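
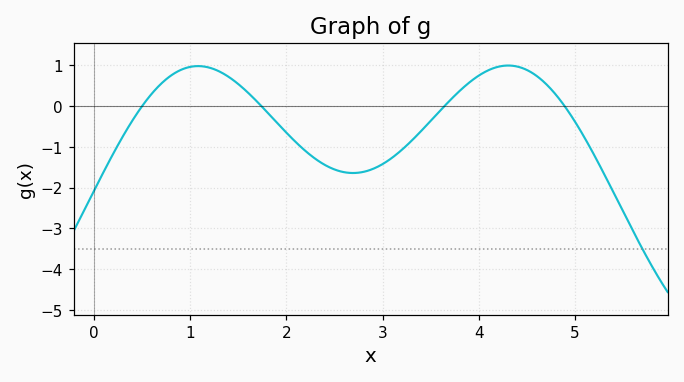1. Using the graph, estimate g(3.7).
0.1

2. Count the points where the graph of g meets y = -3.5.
1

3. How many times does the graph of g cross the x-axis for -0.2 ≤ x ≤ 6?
4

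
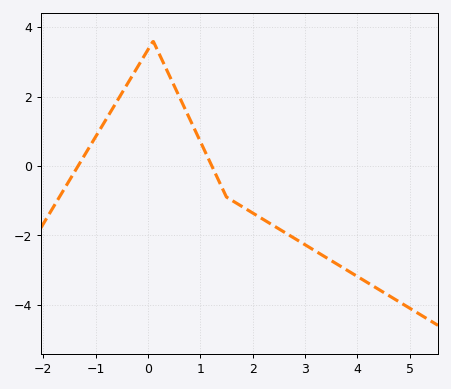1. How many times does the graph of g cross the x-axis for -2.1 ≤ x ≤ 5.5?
2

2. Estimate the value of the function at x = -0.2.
2.85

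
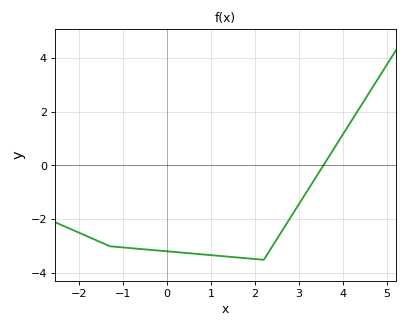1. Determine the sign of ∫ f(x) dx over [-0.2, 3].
negative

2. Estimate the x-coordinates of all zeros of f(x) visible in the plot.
3.6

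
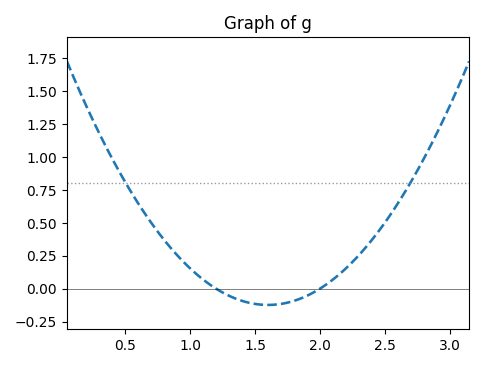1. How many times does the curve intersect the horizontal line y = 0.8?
2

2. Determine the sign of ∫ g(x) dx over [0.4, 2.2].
positive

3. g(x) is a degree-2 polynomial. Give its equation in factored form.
y = 0.77(x - 1.2)(x - 2)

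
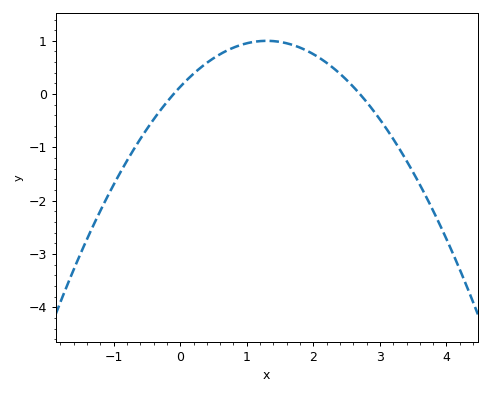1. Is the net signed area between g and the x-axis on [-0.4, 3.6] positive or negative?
positive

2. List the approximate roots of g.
-0.1, 2.7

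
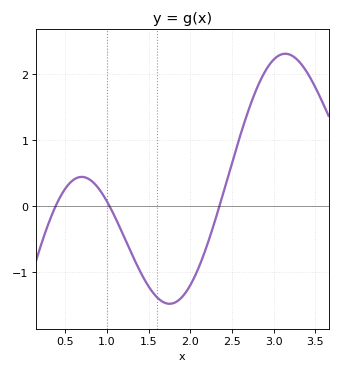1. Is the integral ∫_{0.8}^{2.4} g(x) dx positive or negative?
negative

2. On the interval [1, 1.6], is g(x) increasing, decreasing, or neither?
decreasing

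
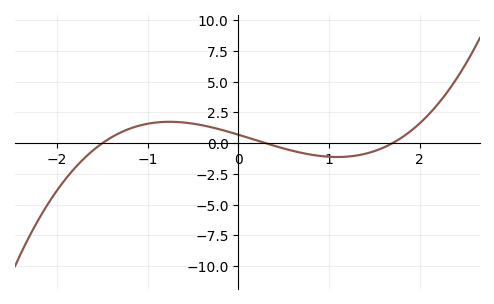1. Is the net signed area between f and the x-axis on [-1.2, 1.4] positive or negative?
positive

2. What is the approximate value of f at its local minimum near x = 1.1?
-1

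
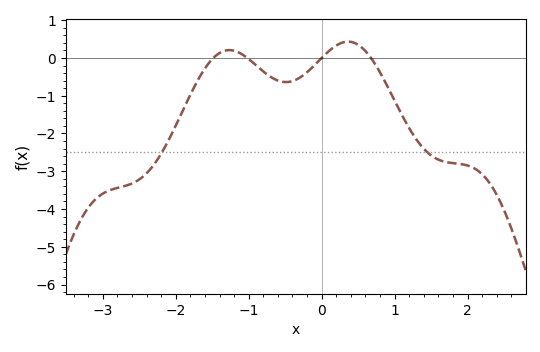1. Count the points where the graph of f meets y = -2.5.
2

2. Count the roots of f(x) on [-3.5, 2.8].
4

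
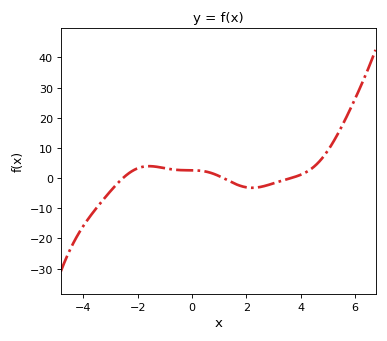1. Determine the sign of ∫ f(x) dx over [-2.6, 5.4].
positive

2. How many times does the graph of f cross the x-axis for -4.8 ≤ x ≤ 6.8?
3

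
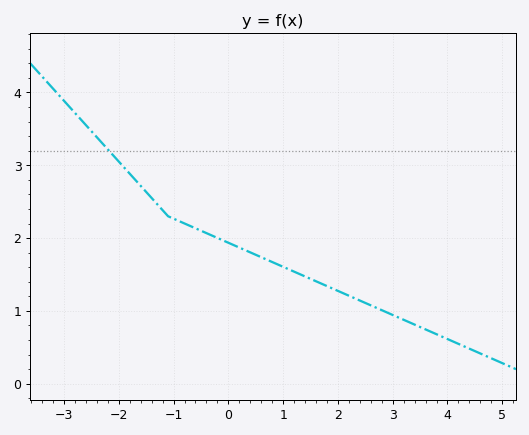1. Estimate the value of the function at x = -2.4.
3.4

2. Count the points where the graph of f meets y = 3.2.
1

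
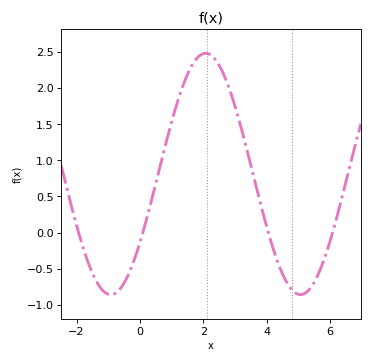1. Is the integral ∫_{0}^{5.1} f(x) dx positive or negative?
positive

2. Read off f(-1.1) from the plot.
-0.85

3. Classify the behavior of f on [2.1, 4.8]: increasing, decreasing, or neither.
decreasing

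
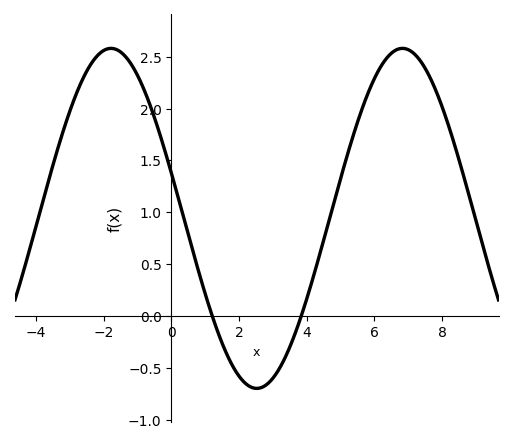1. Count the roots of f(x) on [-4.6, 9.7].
2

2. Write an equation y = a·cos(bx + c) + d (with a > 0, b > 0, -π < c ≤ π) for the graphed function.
y = 1.64cos(0.73x + 1.3) + 0.94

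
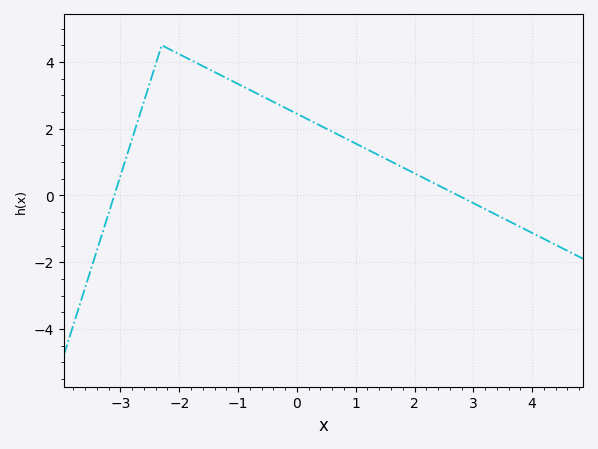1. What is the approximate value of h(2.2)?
0.4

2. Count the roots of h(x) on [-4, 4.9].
2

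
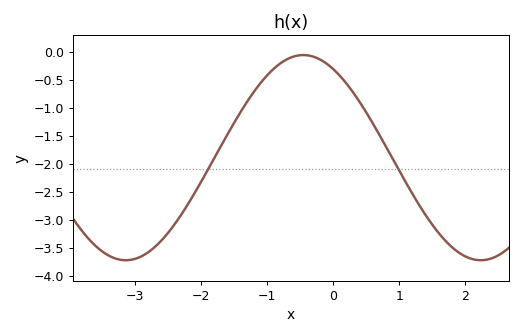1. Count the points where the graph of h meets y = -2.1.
2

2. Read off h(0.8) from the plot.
-1.7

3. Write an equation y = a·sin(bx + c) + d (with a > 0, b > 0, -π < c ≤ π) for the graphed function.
y = 1.83sin(1.2x + 2.1) - 1.89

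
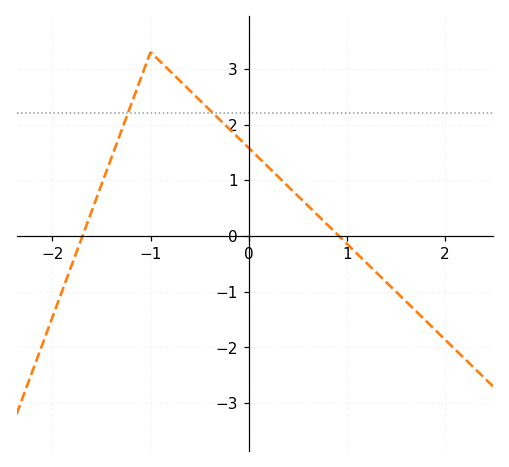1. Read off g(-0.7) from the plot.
2.8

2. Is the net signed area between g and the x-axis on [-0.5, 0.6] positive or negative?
positive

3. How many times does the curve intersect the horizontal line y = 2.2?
2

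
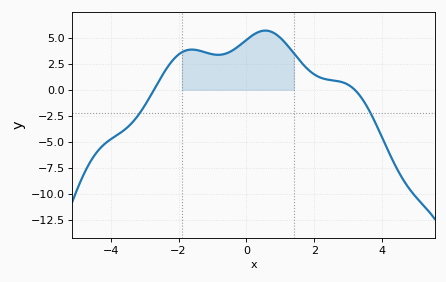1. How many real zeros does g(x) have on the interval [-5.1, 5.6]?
2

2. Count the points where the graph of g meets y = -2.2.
2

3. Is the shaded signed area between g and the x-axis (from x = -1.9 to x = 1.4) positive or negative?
positive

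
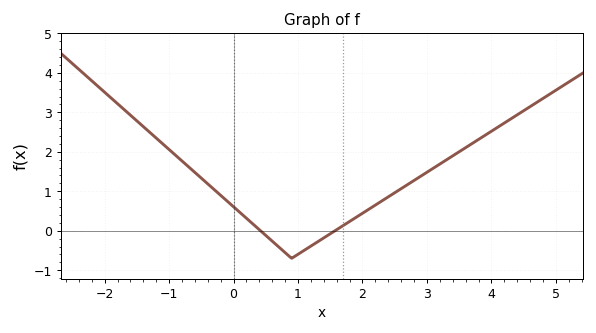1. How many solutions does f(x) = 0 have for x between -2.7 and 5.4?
2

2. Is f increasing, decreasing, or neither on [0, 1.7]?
neither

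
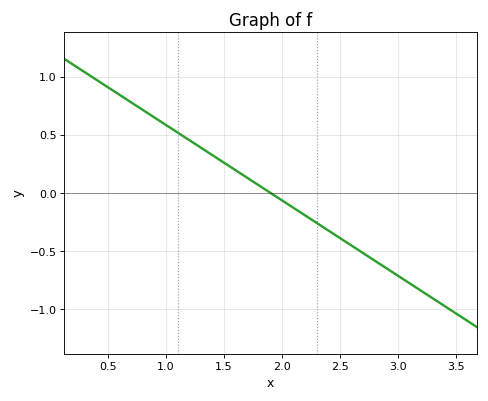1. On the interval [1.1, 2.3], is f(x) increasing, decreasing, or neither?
decreasing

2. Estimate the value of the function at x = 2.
-0.065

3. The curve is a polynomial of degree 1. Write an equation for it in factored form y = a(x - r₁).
y = -0.65(x - 1.9)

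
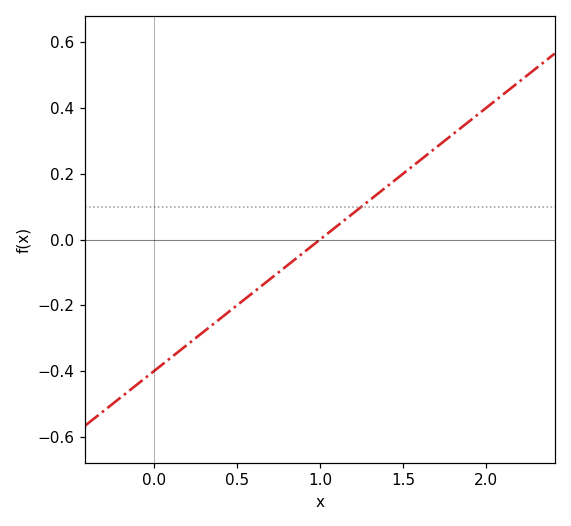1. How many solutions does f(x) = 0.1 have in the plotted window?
1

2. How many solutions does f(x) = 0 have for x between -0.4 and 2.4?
1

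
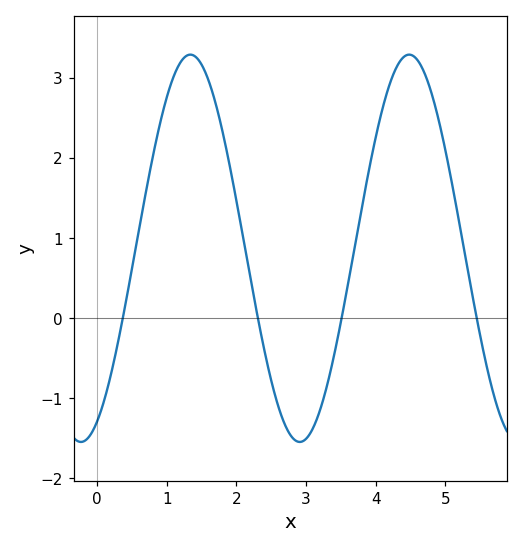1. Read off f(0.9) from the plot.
2.4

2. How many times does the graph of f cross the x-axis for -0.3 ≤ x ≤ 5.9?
4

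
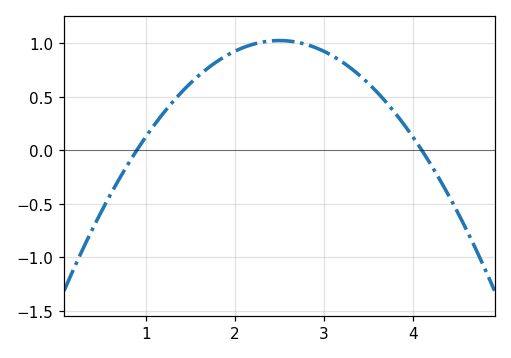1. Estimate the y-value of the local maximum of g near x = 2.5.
1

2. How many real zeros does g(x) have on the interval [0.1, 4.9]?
2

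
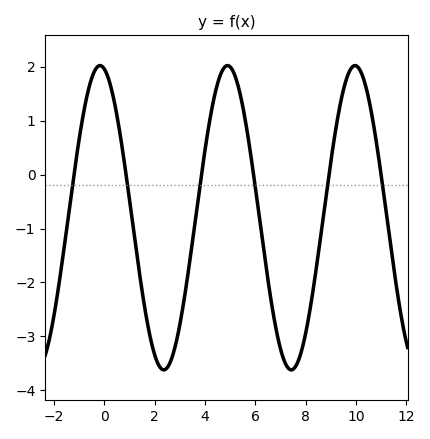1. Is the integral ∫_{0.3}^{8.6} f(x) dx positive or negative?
negative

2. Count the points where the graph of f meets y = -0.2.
6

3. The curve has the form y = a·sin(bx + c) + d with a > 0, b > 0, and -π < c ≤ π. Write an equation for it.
y = 2.82sin(1.2x + 1.8) - 0.8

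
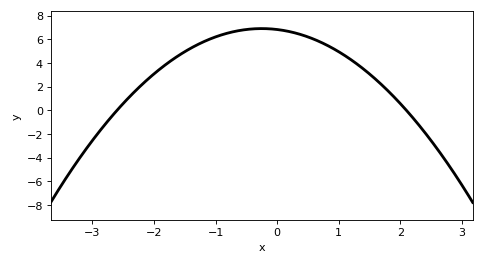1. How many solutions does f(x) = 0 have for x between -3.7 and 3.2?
2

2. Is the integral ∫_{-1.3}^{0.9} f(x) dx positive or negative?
positive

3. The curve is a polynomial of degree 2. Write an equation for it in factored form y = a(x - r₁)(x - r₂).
y = -1.25(x + 2.6)(x - 2.1)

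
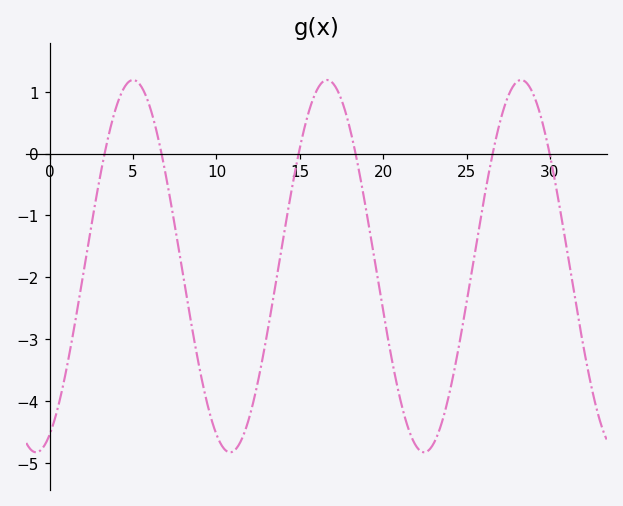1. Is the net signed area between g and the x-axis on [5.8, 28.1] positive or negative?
negative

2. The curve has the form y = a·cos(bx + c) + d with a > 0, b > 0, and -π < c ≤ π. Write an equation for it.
y = 3.01cos(0.54x - 2.7) - 1.82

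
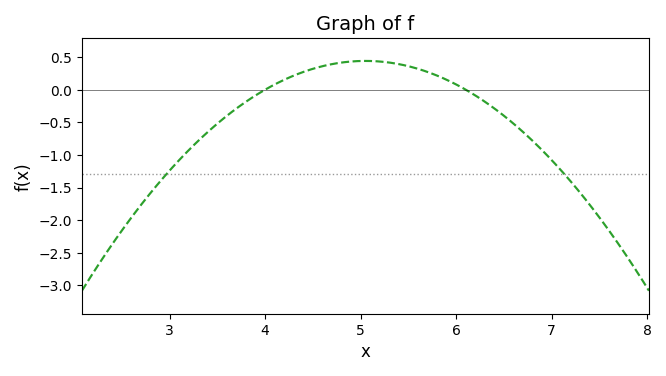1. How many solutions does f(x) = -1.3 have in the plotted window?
2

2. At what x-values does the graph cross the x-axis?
4, 6.1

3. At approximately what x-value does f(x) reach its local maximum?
5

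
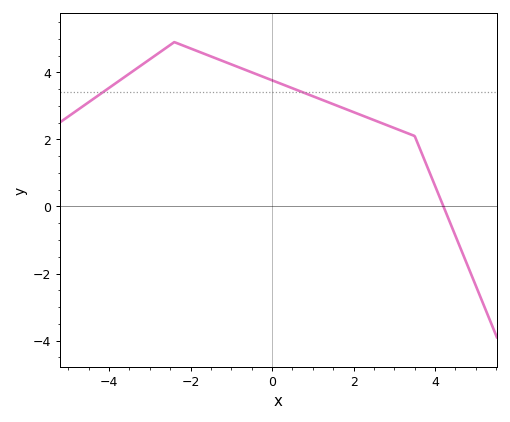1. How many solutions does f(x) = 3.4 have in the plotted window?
2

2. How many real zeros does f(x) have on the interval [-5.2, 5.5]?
1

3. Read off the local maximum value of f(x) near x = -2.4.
4.9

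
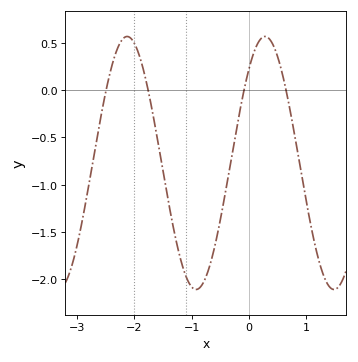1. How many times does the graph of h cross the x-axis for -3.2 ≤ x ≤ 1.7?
4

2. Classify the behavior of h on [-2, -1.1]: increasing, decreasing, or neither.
decreasing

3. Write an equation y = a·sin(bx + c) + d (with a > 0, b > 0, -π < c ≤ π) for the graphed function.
y = 1.34sin(2.6x + 0.84) - 0.77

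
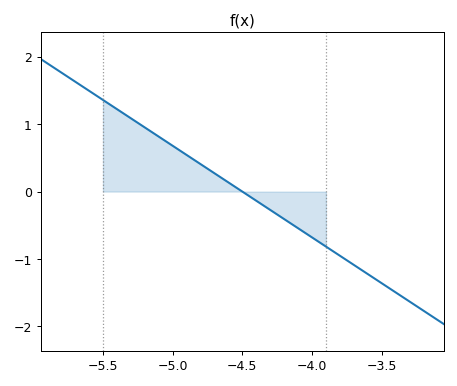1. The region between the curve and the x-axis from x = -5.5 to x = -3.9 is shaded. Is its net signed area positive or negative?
positive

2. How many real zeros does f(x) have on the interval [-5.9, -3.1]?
1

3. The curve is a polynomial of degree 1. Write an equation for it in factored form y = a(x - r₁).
y = -1.36(x + 4.5)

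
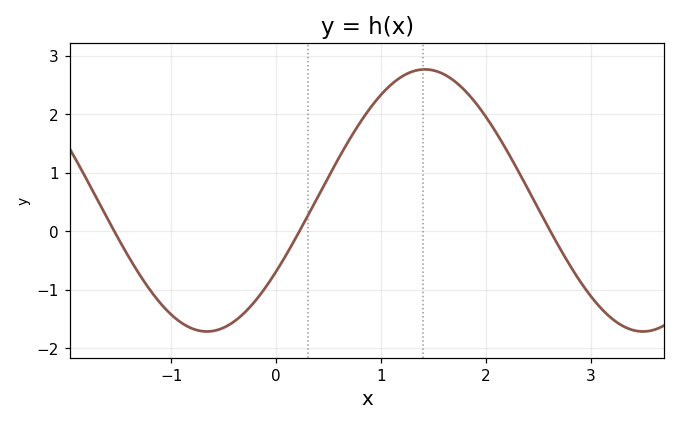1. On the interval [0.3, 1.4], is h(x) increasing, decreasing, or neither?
increasing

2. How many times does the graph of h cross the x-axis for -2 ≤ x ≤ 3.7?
3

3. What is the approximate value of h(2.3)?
1.1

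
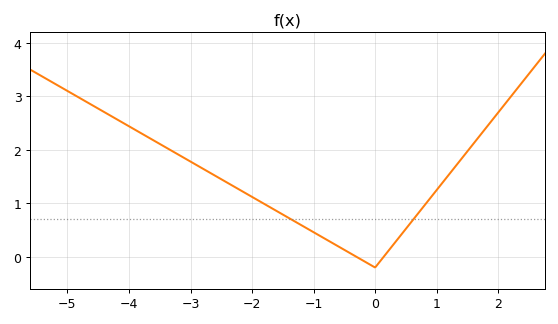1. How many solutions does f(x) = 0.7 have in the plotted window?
2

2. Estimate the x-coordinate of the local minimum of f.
-0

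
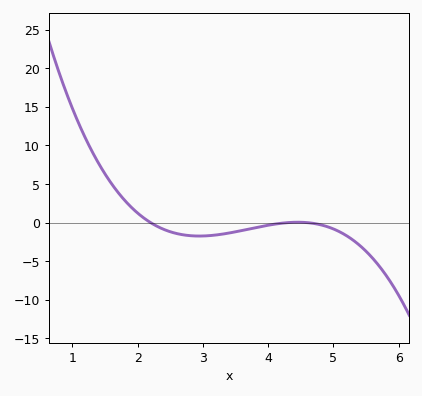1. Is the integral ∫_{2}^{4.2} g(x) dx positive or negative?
negative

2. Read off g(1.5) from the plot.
6.5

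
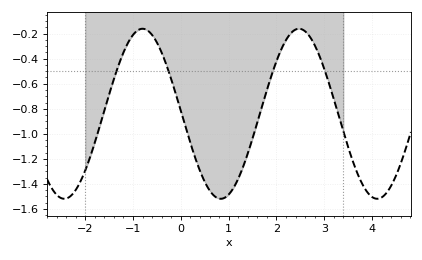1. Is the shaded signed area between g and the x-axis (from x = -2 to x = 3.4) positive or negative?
negative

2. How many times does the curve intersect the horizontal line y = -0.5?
4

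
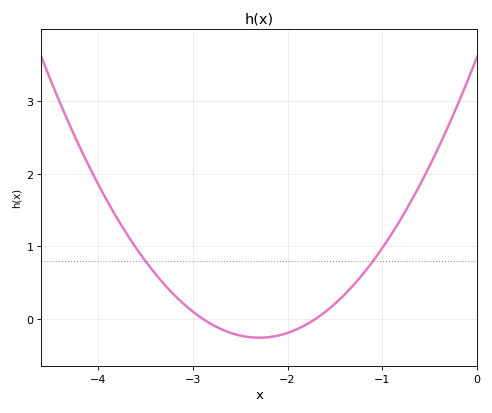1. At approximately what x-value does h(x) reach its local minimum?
-2.3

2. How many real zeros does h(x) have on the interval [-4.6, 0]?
2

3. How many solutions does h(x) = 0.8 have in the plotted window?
2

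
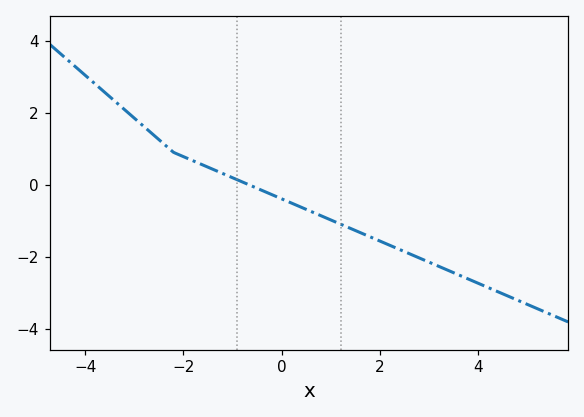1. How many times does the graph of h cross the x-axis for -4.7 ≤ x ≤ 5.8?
1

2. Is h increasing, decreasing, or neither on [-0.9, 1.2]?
decreasing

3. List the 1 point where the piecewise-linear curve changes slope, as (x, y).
(-2.2, 0.9)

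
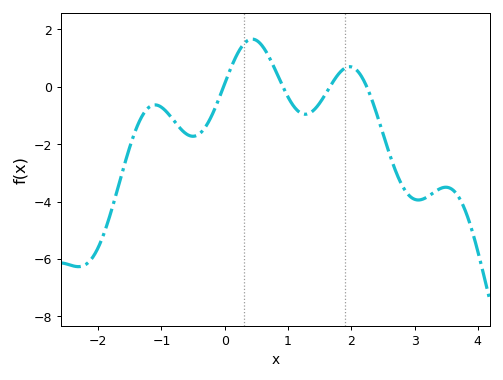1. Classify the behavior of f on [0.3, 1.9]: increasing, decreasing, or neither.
neither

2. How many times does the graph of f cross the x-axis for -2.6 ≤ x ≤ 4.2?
4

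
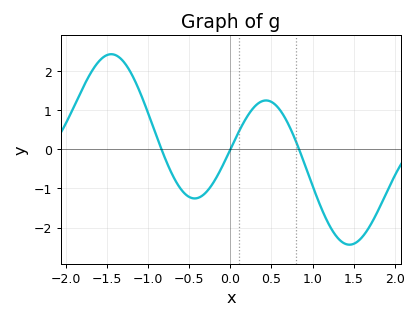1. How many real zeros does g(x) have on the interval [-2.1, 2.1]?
3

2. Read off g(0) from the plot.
0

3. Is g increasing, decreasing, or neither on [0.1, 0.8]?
neither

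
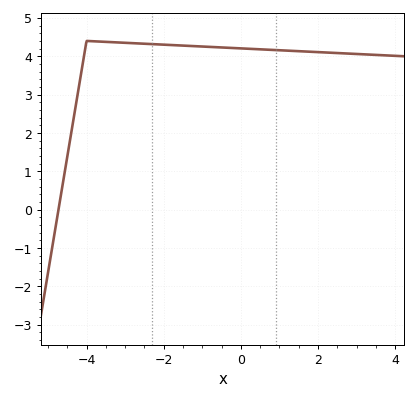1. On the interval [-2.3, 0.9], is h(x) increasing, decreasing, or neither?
decreasing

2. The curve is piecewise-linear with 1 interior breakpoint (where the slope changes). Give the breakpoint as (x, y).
(-4, 4.4)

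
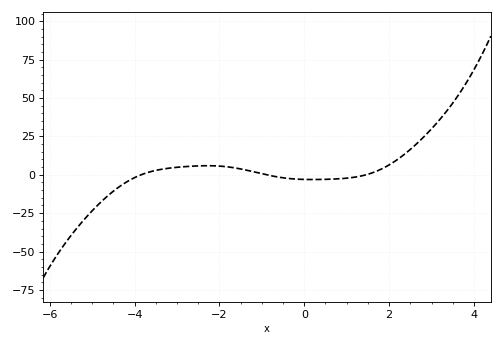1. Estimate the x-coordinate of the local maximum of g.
-2.28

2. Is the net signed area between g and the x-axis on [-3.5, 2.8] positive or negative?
positive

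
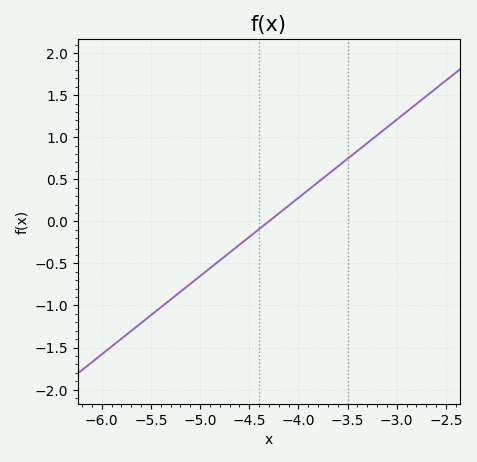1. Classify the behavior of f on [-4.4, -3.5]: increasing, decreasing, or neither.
increasing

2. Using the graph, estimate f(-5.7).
-1.3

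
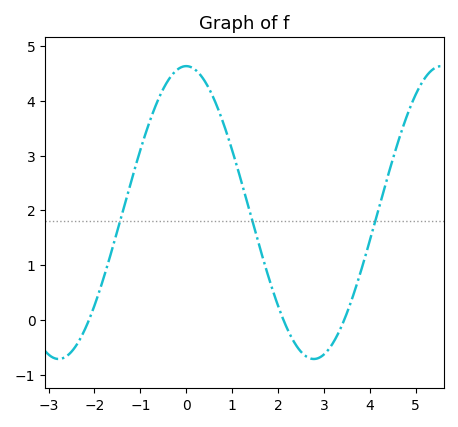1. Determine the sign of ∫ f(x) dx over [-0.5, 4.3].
positive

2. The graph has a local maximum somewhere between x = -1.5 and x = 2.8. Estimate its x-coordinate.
0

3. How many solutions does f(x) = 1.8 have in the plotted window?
3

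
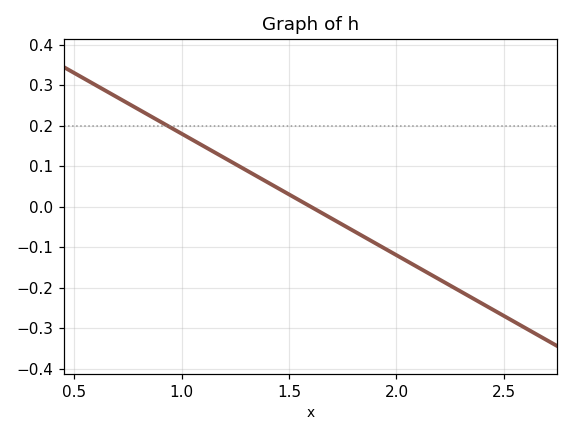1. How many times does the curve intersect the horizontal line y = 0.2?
1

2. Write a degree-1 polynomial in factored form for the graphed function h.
y = -0.3(x - 1.6)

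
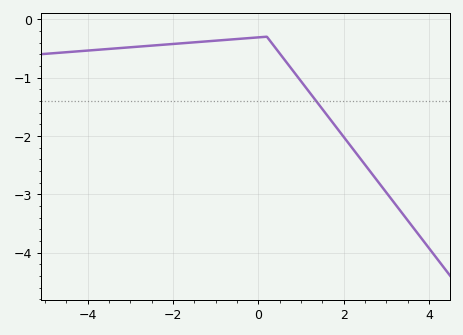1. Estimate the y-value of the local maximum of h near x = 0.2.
-0.3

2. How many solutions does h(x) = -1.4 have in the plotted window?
1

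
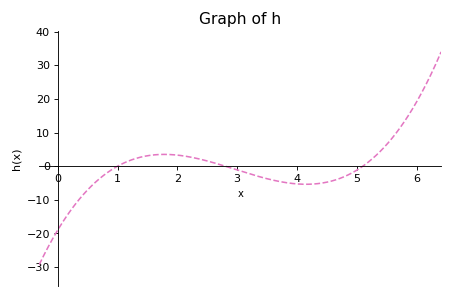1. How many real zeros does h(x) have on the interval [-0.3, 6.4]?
3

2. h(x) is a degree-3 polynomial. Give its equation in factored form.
y = 1.33(x - 1)(x - 2.8)(x - 5.1)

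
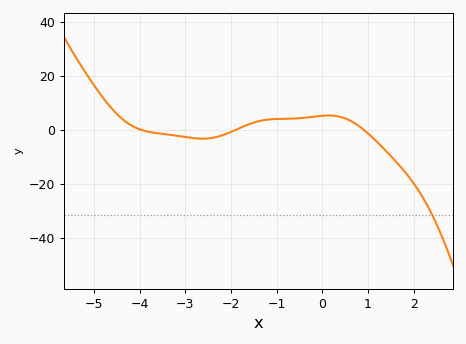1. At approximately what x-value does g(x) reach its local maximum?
0.133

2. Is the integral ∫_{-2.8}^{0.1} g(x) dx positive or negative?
positive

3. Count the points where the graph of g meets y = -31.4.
1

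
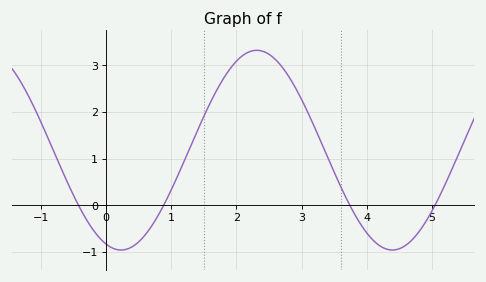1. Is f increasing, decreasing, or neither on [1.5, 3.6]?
neither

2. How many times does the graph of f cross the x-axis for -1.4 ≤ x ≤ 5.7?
4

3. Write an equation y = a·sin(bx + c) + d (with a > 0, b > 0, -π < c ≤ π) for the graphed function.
y = 2.14sin(1.51x - 1.92) + 1.18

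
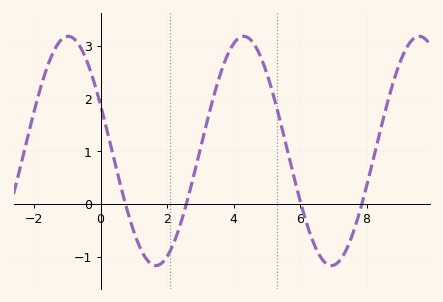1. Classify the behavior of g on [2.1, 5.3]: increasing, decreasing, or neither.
neither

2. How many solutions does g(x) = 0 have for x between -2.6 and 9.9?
4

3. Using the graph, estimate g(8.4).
1.4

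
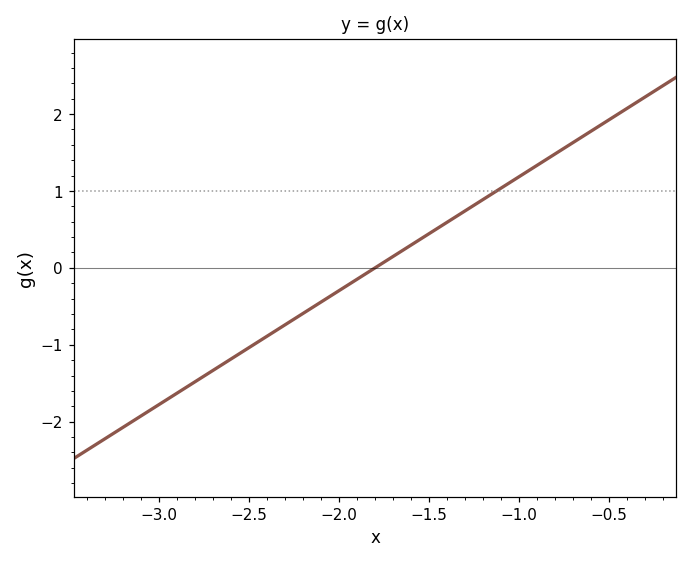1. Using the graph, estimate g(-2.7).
-1.3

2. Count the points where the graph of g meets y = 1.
1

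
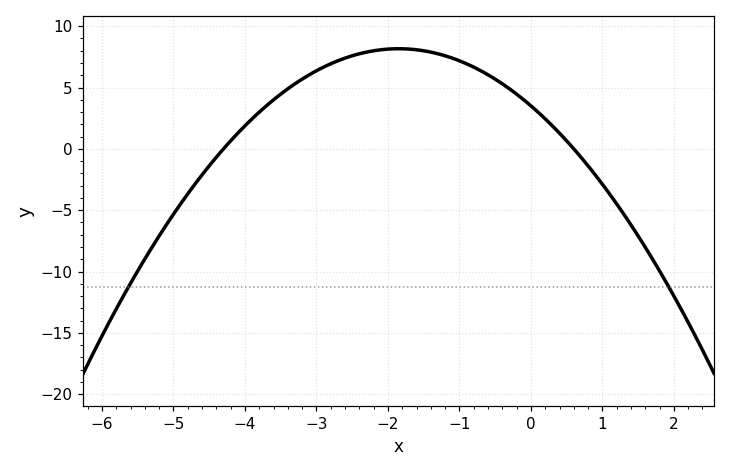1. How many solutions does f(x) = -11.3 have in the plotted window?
2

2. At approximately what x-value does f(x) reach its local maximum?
-1.8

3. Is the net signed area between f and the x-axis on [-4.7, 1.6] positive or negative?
positive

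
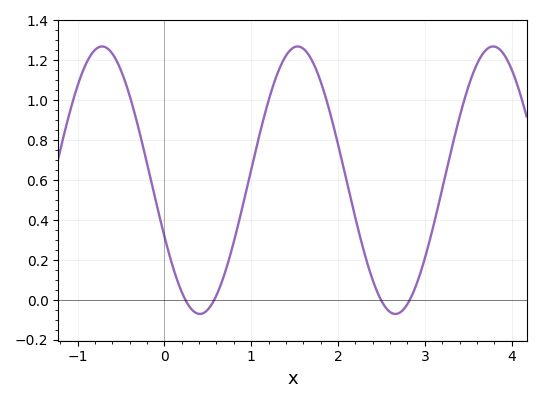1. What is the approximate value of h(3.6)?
1.18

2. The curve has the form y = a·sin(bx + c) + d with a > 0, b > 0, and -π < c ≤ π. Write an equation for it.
y = 0.67sin(2.79x - 2.71) + 0.6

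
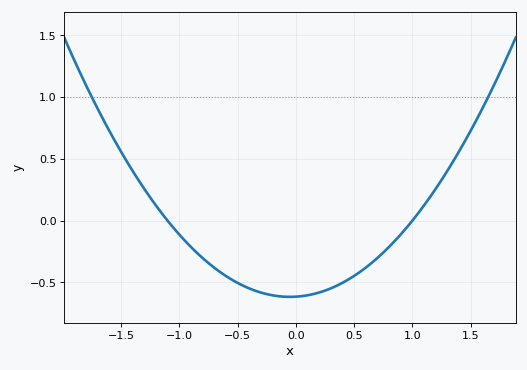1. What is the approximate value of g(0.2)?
-0.6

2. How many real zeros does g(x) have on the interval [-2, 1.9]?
2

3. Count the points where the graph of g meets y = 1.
2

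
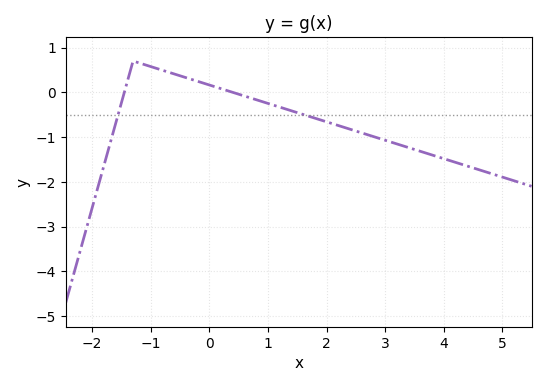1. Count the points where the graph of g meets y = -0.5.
2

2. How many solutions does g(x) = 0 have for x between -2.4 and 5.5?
2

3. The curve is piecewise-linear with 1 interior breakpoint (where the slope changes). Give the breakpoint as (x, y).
(-1.3, 0.7)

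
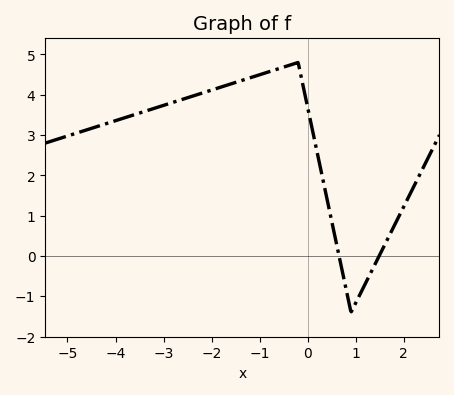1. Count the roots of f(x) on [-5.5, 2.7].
2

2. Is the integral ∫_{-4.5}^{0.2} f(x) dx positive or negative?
positive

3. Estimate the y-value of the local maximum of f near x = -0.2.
4.8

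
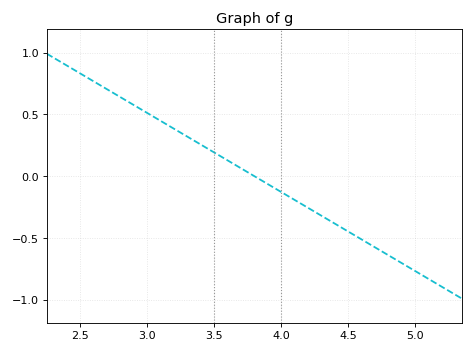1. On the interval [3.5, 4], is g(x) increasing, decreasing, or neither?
decreasing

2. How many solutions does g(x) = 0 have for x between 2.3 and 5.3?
1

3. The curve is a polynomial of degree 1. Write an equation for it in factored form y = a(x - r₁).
y = -0.64(x - 3.8)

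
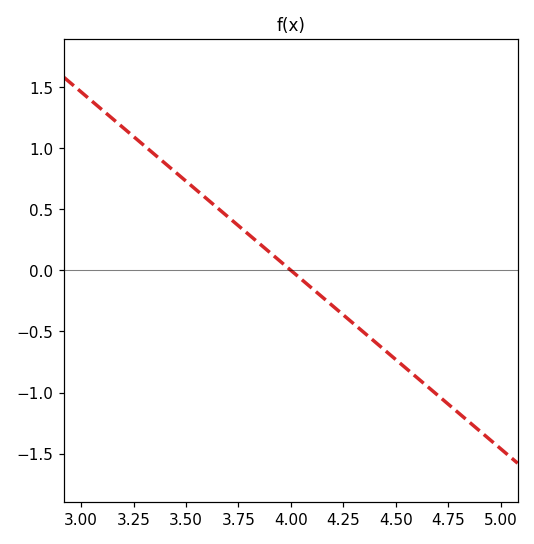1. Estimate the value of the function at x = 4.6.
-0.9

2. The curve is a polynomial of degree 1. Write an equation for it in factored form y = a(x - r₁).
y = -1.46(x - 4)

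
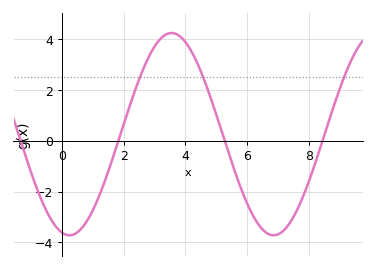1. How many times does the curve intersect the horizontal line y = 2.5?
3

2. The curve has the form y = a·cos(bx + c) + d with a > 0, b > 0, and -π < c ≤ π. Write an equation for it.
y = 3.98cos(0.95x + 2.91) + 0.26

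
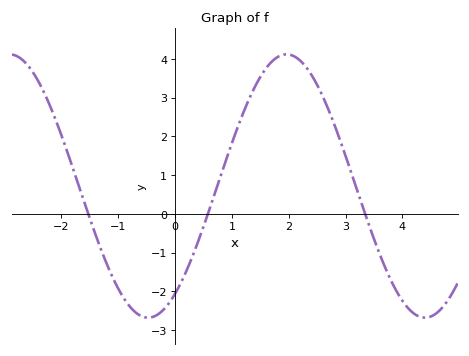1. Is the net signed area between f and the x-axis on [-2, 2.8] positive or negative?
positive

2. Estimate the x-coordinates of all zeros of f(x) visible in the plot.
-1.53, 0.578, 3.34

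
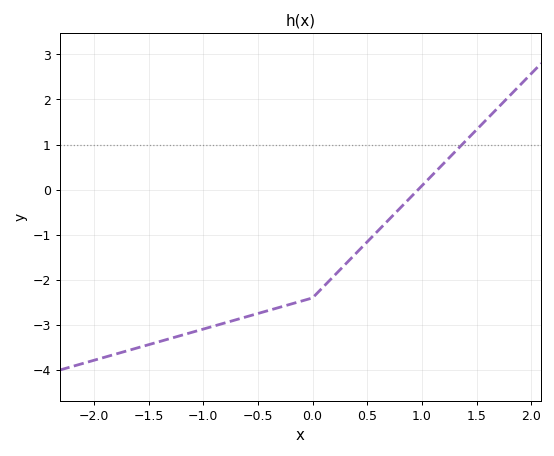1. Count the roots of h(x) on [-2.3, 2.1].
1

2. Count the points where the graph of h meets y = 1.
1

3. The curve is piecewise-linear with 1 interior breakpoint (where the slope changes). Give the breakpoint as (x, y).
(0, -2.4)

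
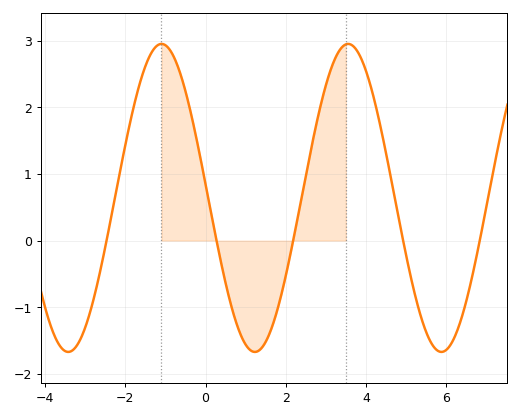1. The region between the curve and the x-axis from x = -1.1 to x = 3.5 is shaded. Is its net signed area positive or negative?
positive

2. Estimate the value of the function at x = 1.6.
-1.39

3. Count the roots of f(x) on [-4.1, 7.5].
5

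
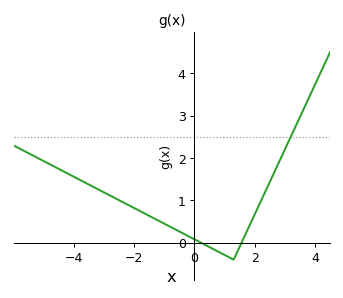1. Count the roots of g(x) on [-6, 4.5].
2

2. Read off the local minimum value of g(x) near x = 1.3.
-0.4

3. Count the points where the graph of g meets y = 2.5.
1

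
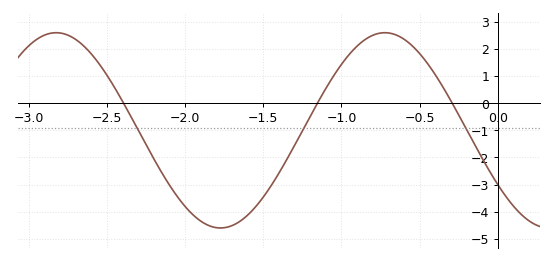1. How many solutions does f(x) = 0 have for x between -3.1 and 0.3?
3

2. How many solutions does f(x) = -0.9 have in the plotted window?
3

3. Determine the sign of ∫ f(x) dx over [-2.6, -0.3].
negative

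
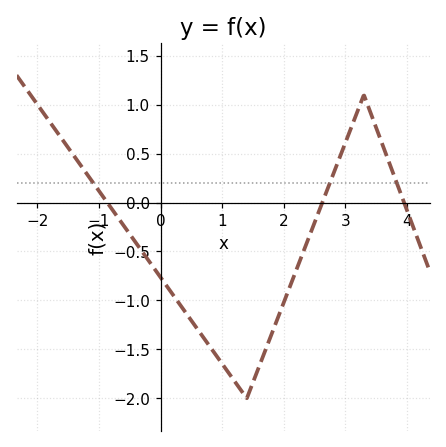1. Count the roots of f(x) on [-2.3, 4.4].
3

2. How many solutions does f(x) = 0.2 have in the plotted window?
3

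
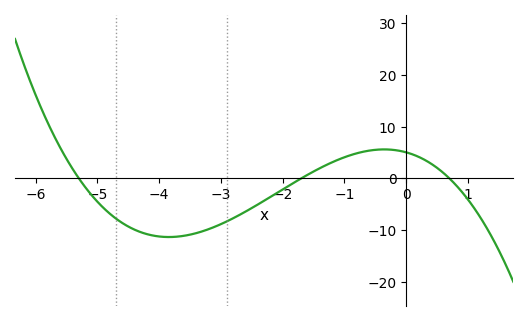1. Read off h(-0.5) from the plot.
5.53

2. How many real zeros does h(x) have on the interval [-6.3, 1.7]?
3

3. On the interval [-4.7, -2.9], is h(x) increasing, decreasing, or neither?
neither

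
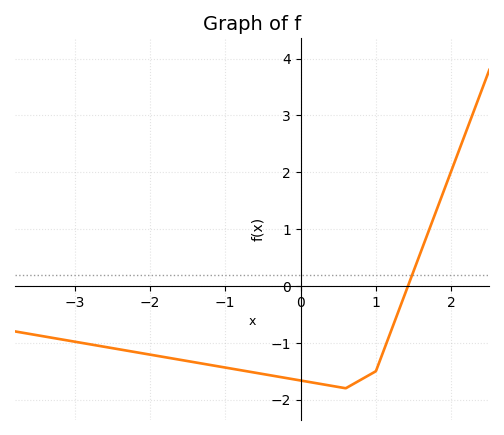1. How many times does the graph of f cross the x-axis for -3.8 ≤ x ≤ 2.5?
1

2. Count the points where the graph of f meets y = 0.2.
1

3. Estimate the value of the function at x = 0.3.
-1.7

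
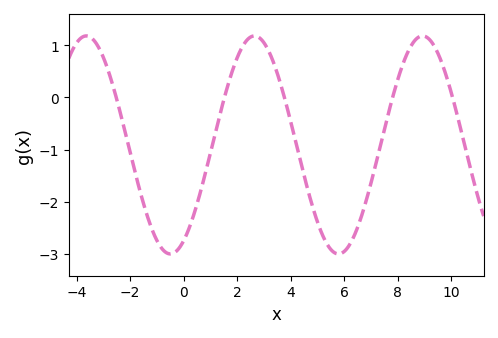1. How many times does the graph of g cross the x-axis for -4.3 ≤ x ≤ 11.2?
5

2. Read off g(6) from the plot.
-3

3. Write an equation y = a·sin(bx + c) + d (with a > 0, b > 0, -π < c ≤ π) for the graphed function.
y = 2.09sin(1x - 1.1) - 0.91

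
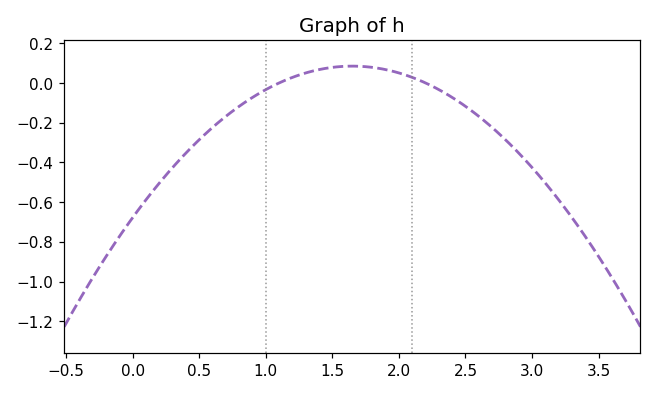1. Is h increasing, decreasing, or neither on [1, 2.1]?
neither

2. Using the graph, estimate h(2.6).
-0.16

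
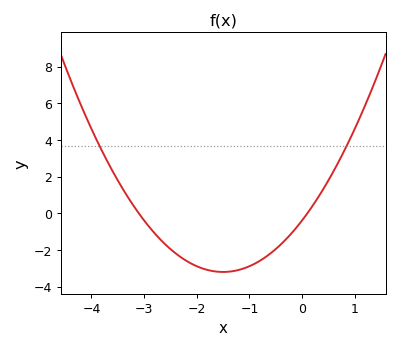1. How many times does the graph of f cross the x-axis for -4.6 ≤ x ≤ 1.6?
2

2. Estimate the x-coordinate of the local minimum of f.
-1.5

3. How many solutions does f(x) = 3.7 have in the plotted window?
2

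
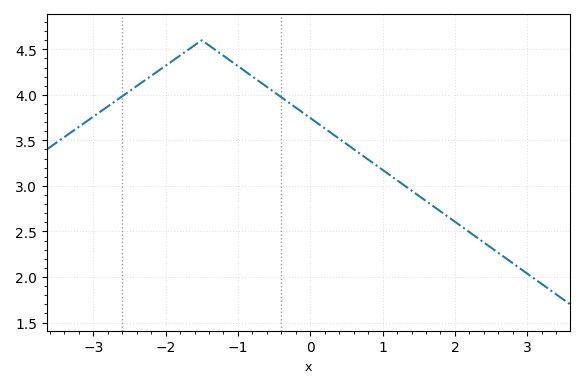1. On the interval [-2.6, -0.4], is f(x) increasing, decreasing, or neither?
neither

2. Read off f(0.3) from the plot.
3.55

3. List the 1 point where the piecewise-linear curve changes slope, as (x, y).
(-1.5, 4.6)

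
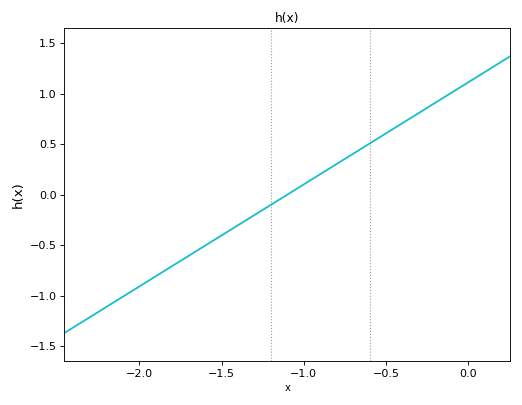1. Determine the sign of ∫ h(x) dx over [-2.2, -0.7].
negative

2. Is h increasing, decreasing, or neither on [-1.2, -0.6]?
increasing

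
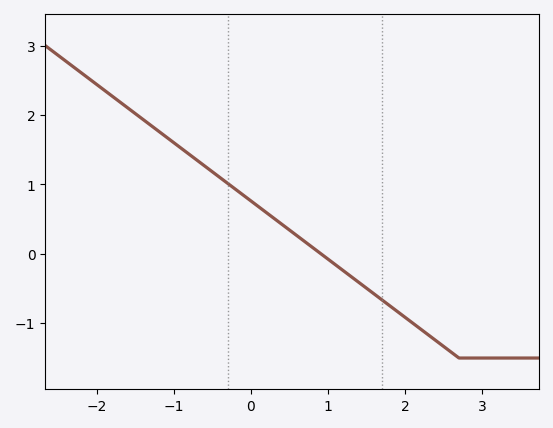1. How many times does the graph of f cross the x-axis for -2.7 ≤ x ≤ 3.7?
1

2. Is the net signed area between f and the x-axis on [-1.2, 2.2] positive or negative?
positive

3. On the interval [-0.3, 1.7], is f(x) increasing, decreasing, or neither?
decreasing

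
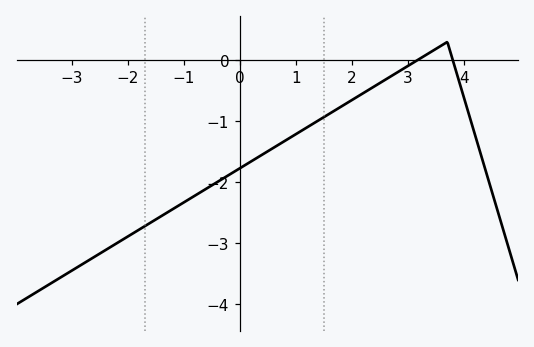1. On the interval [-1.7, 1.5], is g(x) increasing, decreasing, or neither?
increasing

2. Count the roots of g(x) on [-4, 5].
2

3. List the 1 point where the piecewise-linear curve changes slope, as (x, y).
(3.7, 0.3)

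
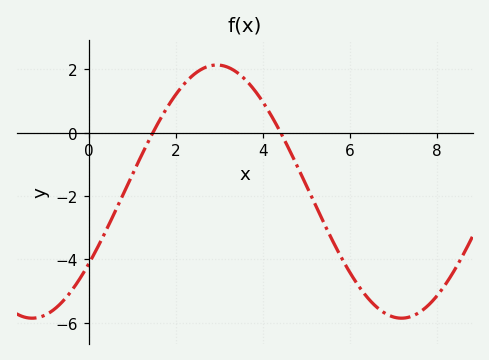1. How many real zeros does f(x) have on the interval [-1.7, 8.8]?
2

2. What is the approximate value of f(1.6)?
0.315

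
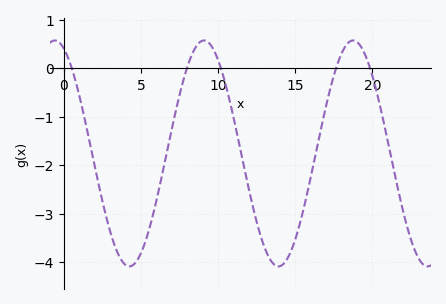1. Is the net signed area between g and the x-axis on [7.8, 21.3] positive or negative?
negative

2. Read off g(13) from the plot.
-3.69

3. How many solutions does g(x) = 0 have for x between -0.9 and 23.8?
5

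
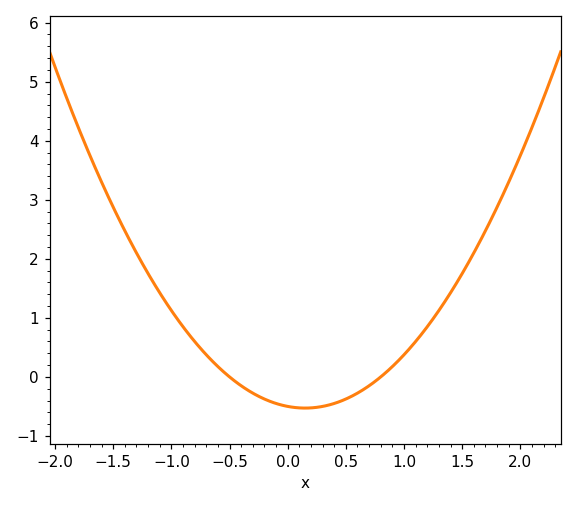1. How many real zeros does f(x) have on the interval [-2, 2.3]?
2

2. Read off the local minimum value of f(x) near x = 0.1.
-0.5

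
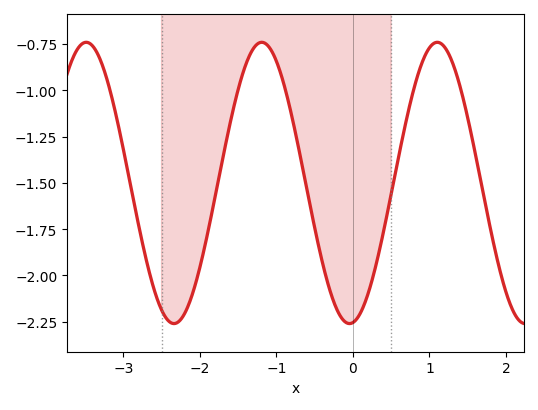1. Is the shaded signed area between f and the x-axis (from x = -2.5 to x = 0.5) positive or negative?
negative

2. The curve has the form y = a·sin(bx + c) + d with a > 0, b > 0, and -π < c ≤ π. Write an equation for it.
y = 0.76sin(2.7x - 1.4) - 1.5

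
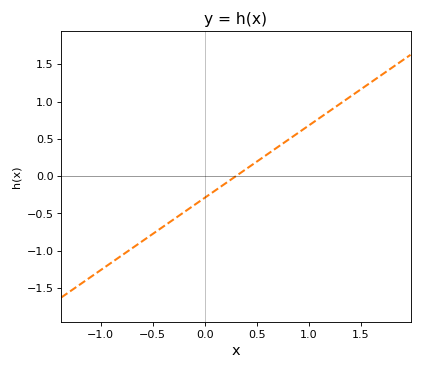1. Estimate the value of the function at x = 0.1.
-0.2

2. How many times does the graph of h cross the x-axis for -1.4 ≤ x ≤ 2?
1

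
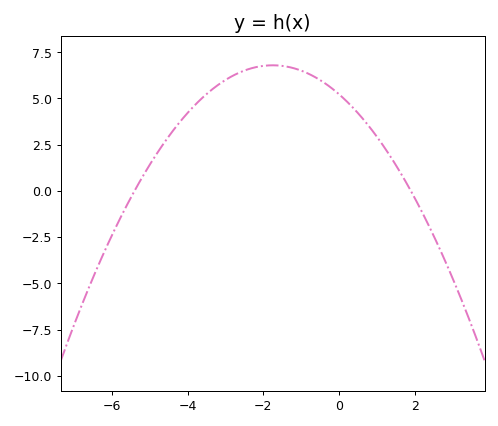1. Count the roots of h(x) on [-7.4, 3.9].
2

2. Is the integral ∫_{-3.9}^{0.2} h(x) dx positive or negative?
positive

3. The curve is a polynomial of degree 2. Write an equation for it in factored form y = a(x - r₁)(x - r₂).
y = -0.51(x + 5.4)(x - 1.9)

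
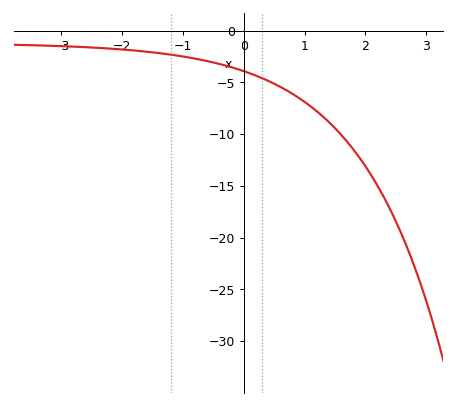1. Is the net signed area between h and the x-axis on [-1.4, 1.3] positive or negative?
negative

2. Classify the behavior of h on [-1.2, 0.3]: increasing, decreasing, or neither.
decreasing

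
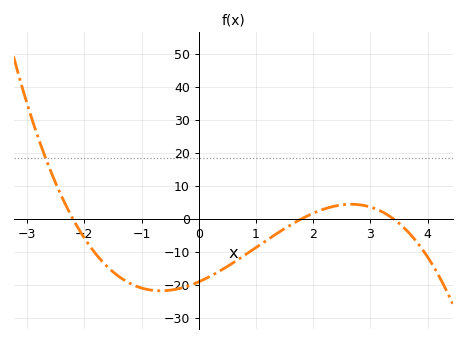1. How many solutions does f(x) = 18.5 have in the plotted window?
1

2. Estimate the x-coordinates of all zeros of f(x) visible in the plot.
-2.2, 1.8, 3.4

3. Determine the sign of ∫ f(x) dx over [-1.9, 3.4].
negative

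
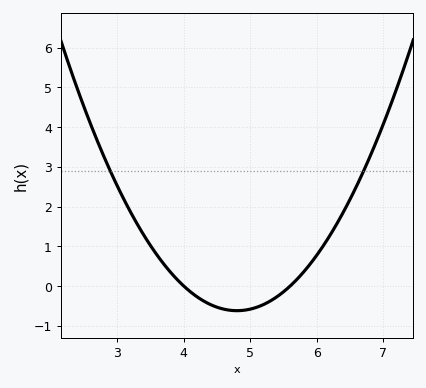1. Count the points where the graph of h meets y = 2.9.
2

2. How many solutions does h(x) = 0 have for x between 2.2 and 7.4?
2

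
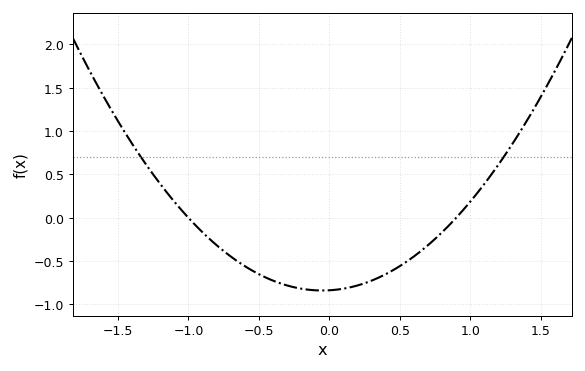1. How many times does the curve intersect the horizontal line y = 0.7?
2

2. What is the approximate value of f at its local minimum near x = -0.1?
-0.85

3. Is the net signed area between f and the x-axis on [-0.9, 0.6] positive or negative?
negative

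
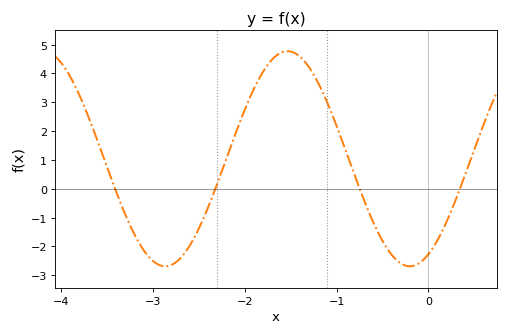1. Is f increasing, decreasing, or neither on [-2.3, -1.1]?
neither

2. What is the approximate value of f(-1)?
2.18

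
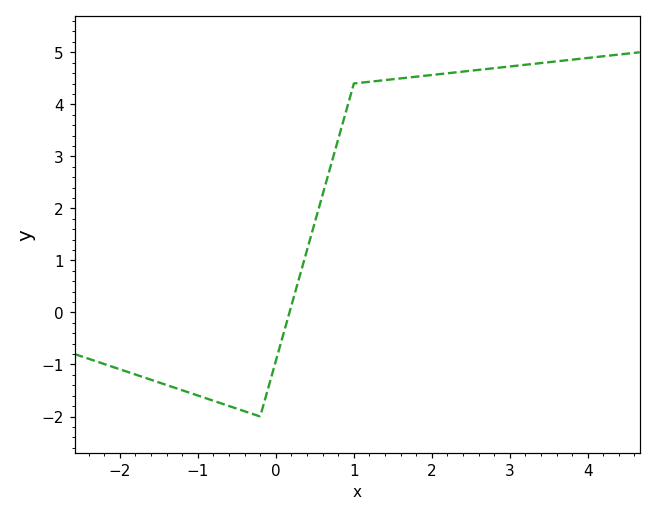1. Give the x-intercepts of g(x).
0.2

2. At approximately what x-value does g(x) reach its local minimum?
-0.2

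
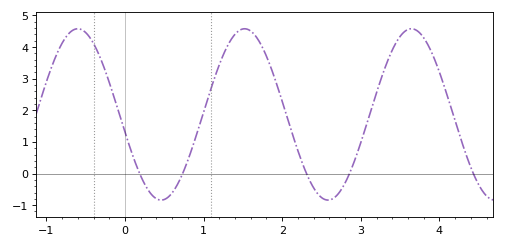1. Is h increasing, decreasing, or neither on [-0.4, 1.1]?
neither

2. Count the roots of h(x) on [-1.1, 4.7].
5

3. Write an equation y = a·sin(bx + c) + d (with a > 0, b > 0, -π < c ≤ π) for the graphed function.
y = 2.71sin(2.96x - 2.93) + 1.87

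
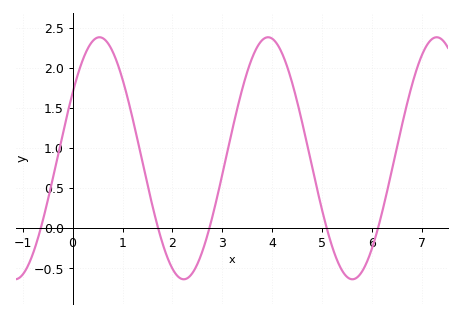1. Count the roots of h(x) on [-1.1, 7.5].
5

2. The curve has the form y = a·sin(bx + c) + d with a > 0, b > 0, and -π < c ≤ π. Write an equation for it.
y = 1.51sin(1.86x + 0.57) + 0.87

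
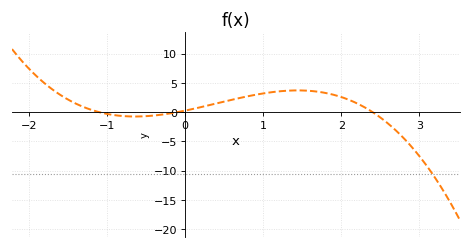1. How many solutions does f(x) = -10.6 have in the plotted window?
1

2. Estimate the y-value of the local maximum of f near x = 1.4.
3.72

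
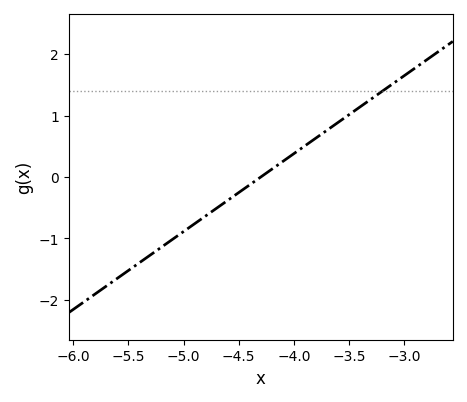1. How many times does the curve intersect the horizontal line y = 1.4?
1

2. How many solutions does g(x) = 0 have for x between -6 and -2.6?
1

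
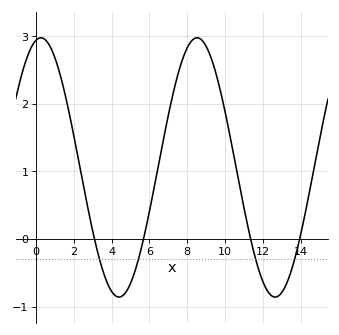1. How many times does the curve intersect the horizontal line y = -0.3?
4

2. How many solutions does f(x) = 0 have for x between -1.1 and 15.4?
4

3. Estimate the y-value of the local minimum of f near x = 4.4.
-0.9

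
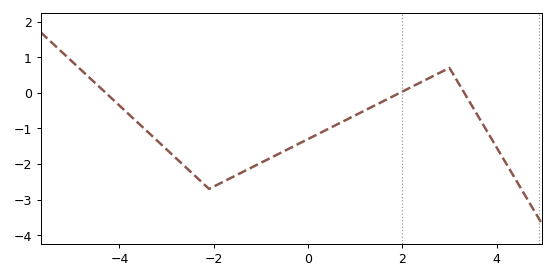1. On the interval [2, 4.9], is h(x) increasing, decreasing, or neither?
neither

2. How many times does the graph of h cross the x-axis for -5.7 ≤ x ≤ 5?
3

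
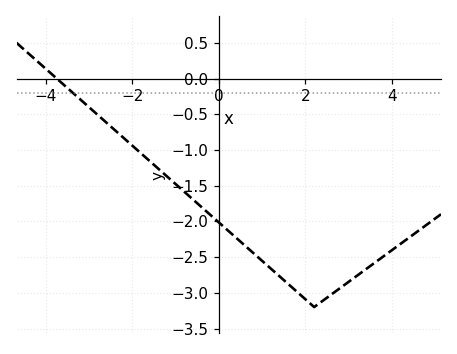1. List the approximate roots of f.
-3.8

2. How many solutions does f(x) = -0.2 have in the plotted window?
1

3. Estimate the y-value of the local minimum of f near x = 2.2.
-3.2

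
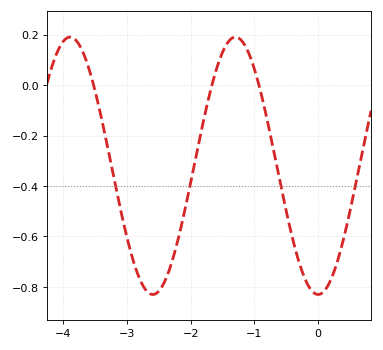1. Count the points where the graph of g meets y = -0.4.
4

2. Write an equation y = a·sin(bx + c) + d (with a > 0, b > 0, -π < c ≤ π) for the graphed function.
y = 0.51sin(2.4x - 1.6) - 0.32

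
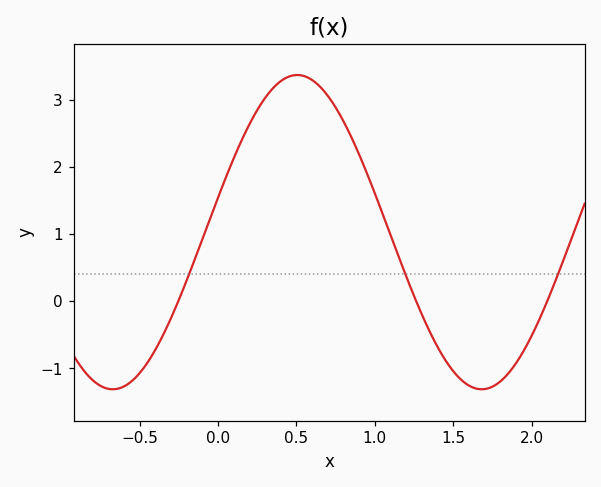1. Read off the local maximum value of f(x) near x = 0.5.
3.37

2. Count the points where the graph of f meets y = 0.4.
3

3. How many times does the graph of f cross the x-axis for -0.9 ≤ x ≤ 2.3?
3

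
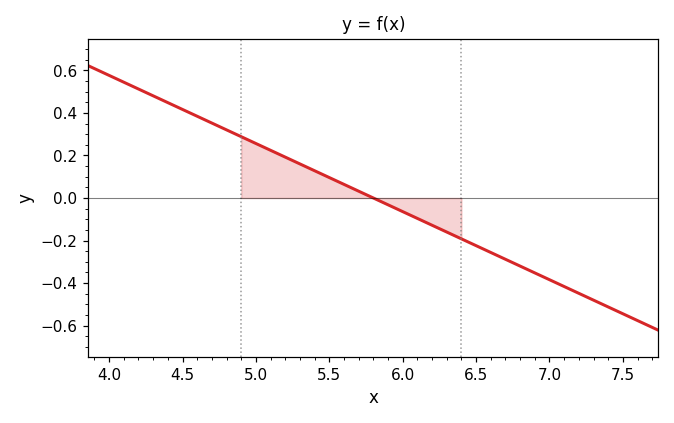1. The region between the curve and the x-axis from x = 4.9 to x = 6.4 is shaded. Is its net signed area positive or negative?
positive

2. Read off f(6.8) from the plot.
-0.32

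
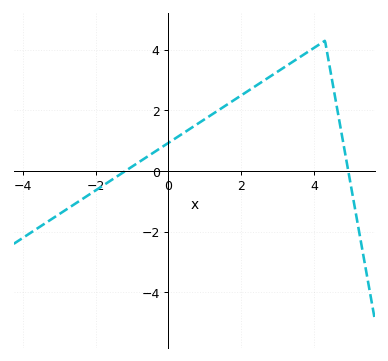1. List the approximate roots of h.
-1.18, 4.94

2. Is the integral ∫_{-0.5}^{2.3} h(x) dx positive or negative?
positive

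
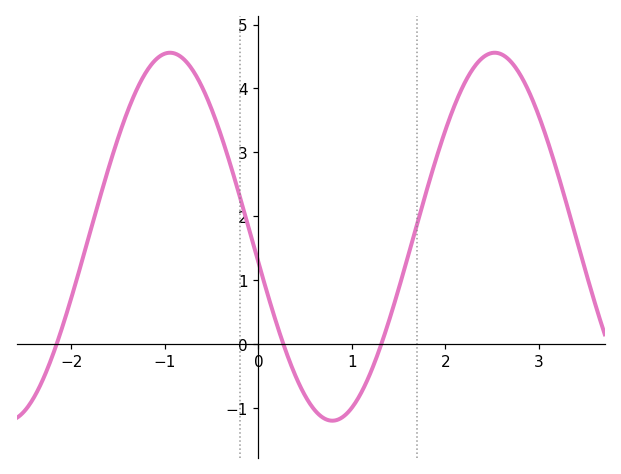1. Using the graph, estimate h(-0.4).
3.3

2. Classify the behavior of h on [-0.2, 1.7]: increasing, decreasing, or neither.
neither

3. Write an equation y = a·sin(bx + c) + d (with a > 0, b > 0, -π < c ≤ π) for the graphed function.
y = 2.88sin(1.8x - 3) + 1.68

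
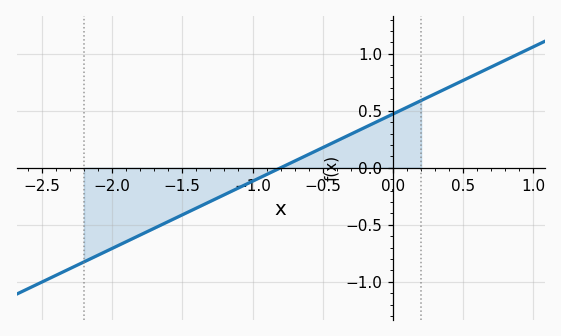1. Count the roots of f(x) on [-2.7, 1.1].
1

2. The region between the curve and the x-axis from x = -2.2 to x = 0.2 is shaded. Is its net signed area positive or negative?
negative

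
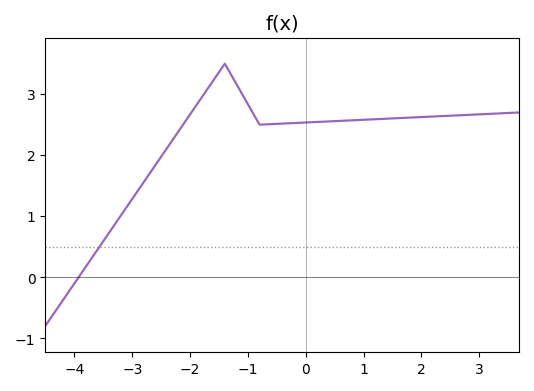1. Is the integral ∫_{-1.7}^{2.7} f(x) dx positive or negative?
positive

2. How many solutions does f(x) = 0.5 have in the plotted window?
1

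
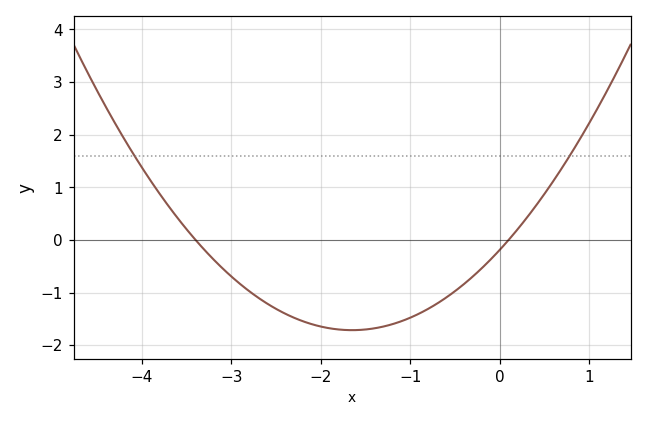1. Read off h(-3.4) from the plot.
0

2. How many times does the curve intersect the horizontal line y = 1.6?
2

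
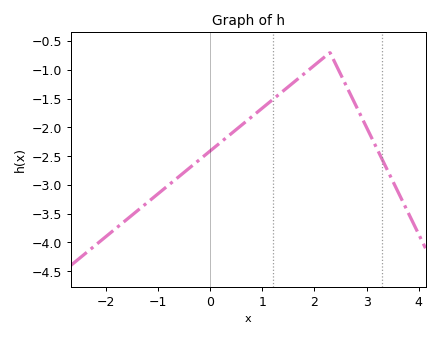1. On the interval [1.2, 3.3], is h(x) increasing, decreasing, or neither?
neither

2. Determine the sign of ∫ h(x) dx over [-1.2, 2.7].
negative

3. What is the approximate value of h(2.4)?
-0.9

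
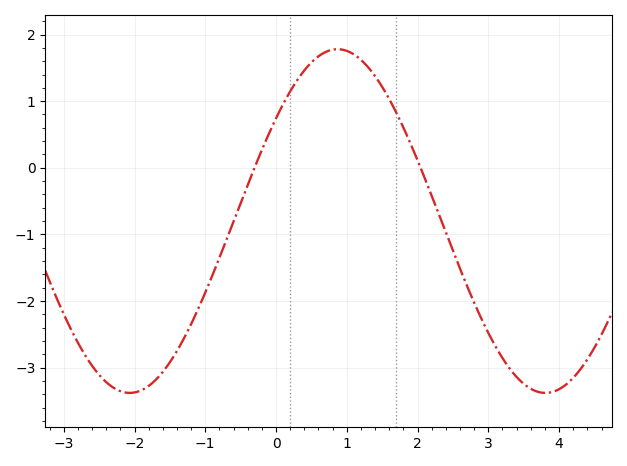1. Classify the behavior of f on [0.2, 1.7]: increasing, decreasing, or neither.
neither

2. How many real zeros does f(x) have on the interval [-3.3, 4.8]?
2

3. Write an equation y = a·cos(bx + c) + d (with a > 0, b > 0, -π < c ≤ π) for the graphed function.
y = 2.58cos(1.1x - 0.93) - 0.8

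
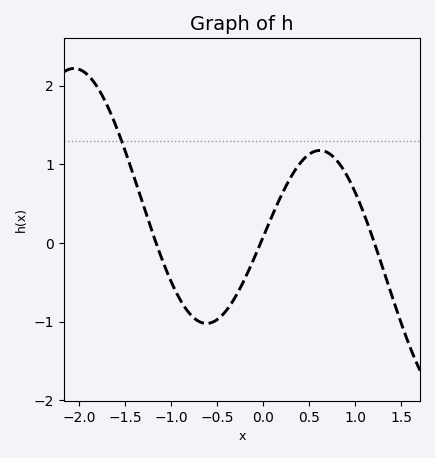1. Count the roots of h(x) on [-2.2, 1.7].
3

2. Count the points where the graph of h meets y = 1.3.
1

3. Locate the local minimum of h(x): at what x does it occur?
-0.617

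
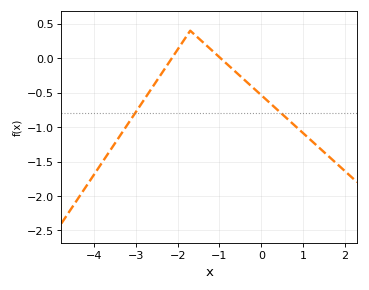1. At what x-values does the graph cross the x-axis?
-2.14, -0.975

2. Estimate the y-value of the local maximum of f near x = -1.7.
0.4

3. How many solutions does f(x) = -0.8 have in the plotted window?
2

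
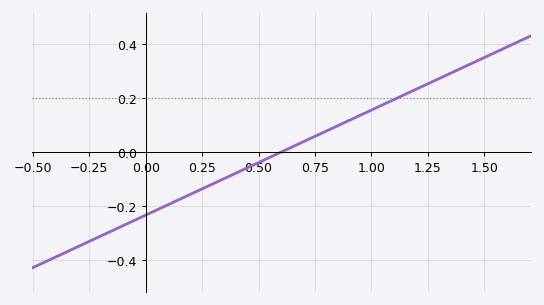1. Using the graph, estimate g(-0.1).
-0.273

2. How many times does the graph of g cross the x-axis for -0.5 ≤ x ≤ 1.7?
1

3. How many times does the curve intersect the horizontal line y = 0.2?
1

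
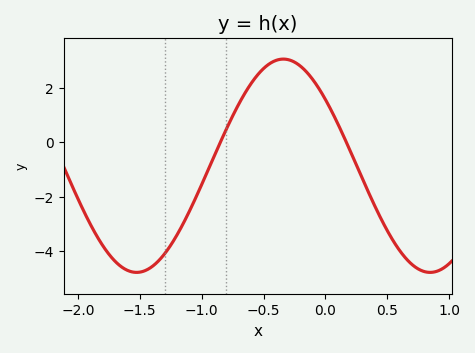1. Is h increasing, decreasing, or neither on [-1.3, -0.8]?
increasing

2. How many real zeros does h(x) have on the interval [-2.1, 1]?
2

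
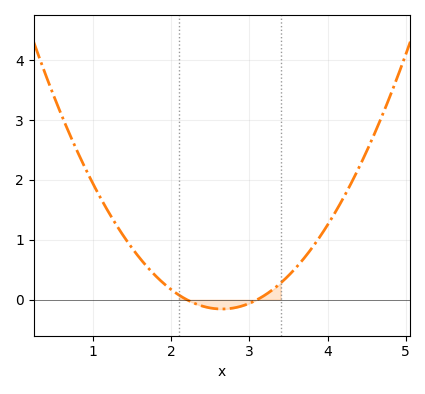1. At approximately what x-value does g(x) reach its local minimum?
2.6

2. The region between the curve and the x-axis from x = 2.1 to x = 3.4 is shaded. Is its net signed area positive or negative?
negative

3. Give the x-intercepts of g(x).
2.2, 3.1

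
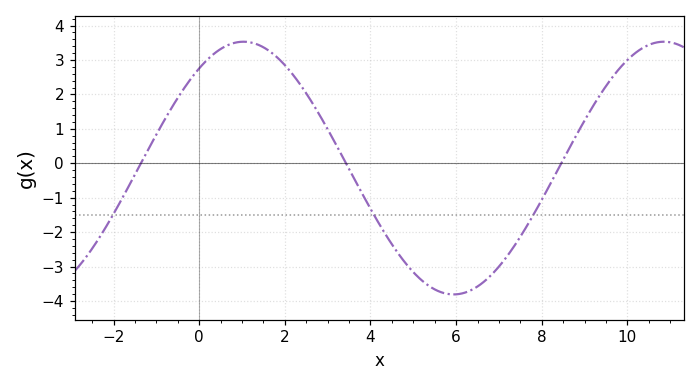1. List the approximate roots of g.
-1.4, 3.4, 8.4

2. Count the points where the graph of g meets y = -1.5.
3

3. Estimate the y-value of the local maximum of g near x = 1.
3.5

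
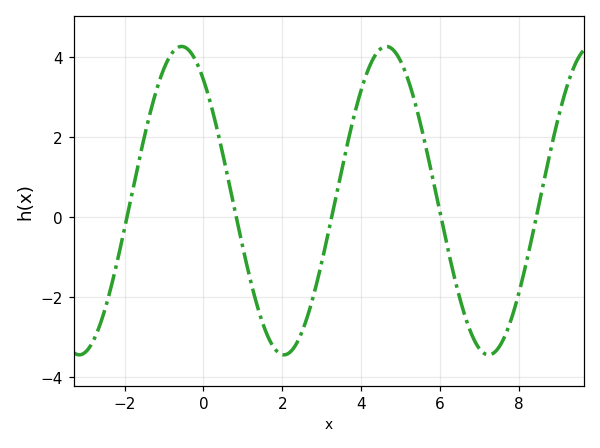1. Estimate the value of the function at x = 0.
3.4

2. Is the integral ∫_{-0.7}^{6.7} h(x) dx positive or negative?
positive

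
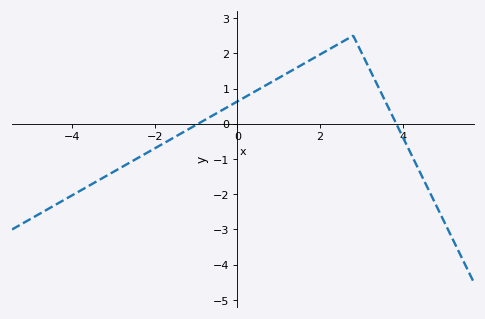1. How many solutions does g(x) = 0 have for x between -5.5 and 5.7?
2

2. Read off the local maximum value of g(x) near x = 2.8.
2.5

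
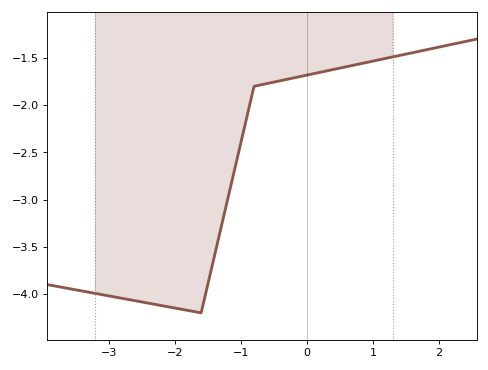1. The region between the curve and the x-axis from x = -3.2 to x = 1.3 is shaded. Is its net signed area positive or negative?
negative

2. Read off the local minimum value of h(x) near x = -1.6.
-4.2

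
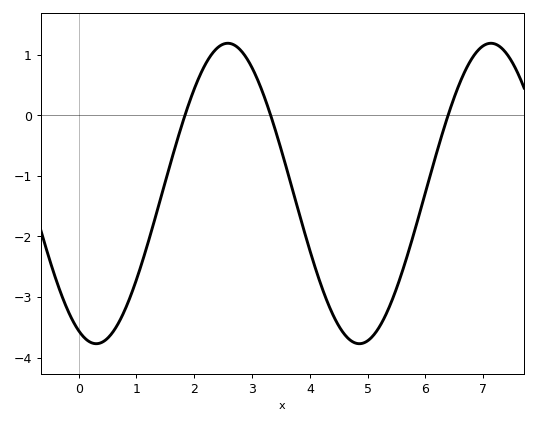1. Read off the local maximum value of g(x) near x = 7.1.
1.2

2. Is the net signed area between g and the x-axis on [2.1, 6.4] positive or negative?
negative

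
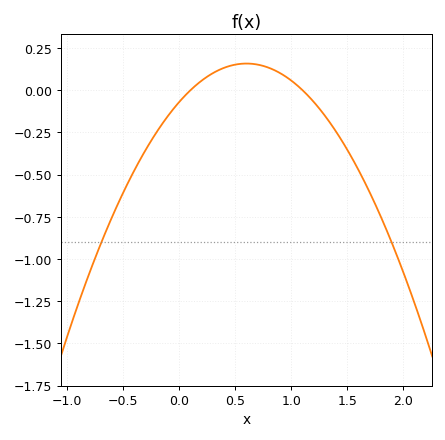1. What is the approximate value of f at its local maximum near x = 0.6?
0.158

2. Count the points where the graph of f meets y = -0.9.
2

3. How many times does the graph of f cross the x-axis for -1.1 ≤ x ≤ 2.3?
2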